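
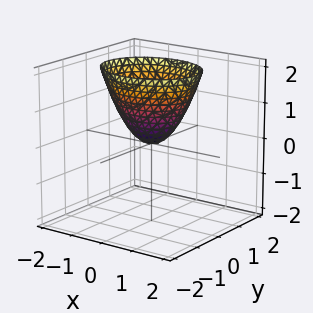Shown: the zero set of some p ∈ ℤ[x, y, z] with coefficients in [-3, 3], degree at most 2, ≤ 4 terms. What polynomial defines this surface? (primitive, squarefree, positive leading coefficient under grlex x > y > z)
1. The degree is 2 — a single bowl opening along one axis; a quadric.
2. Symmetries: mirror symmetry y ↦ −y ⇒ only even powers of y; the x ↦ −x reflection is a symmetry, so x appears only in even powers.
3. From the axis intercepts and sections: it crosses the y-axis at the gridline y = 0; it crosses the z-axis at the gridline z = 0; one x-axis crossing is at x = 0.
4. Fitting integer coefficients to these (and the overall shape) gives p.

2*x^2 + 3*y^2 - 2*z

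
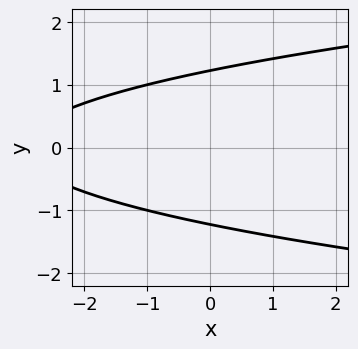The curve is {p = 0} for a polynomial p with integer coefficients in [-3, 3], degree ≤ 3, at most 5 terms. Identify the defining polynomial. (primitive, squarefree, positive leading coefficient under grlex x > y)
First, degree: a generic line meets the curve in up to 2 points, so deg p = 2.
Next, symmetries: the y ↦ −y reflection is a symmetry, so y appears only in even powers.
Next, observable constraints: it misses every integer gridline on the x-axis.
Finally, together with the visible shape, these determine p as stated.

2*y^2 - x - 3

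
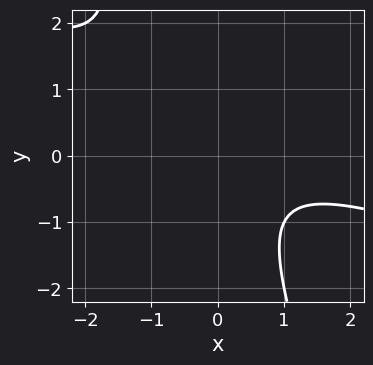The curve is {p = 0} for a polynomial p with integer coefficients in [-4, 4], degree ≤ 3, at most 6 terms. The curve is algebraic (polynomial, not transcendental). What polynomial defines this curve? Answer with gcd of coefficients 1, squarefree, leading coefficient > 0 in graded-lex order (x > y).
x^2 + 3*x*y + y^2 - x + 2

deg p = 2. A generic line meets the curve in up to 2 points.
From the visible intercepts: no y-intercept at any integer in the box; no x-intercept at any integer in the box.
Assembling these constraints gives the stated polynomial.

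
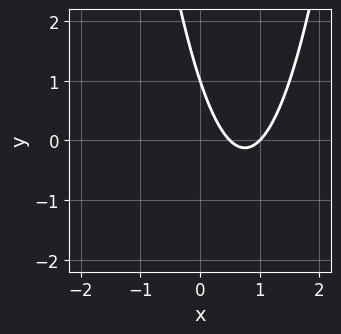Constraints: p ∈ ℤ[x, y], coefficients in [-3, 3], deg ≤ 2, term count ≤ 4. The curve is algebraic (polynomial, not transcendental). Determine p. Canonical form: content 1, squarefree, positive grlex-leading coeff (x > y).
2*x^2 - 3*x - y + 1

First, degree: the shape is more complex than any degree-1 curve, so deg p = 2.
Next, observable constraints: it meets the x-axis at x = 1 (among the integer gridlines); one y-axis crossing is at y = 1.
Finally, these observations pin down the coefficients.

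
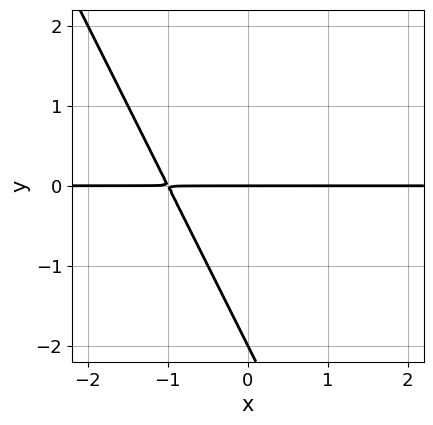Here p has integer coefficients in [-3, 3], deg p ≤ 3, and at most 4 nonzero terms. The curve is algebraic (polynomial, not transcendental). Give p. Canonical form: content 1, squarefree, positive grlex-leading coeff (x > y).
First, the degree is 2 — a generic line meets the curve in up to 2 points.
Next, checking where it meets the axes: every point of the x-axis in the box is on the curve; the y-axis gridline crossings are at y ∈ {-2, 0}.
Finally, together with the visible shape, these determine p as stated.

2*x*y + y^2 + 2*y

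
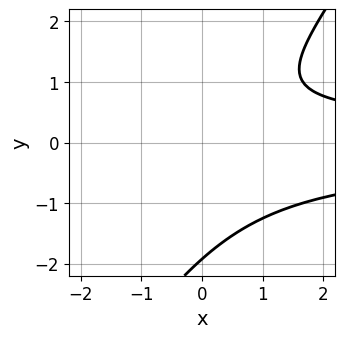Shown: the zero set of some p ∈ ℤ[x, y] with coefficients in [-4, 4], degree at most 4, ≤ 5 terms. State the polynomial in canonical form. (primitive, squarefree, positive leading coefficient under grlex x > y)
3*x*y^2 - 2*y^3 - 2*y^2 + 2*y - 3

First, deg p = 3. The shape is more complex than any degree-2 curve.
Next, from the axis intercepts and sections: it misses every integer gridline on the x-axis.
Finally, fitting integer coefficients to these (and the overall shape) gives p.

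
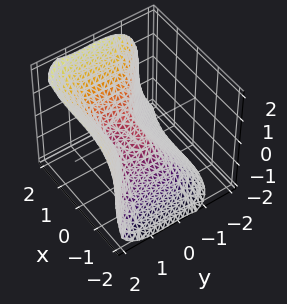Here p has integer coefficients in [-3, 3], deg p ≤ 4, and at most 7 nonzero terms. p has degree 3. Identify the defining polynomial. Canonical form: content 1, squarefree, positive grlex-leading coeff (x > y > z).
2*x^3 + 3*y^3 - 2*z^3 - 3*y^2 - z

(a) deg p = 3. No degree-2 surface has this shape.
(b) Reading off the gridlines: it meets the z-axis at z = 0 (among the integer gridlines); among the integer gridlines, it crosses the y-axis at y ∈ {0, 1}; one x-axis crossing is at x = 0.
(c) These observations pin down the coefficients.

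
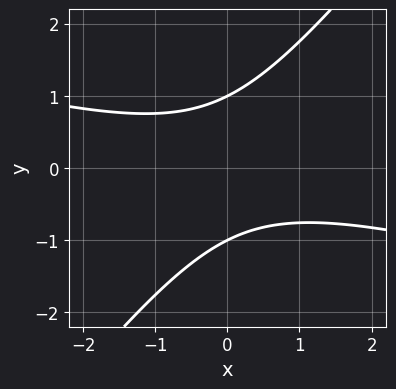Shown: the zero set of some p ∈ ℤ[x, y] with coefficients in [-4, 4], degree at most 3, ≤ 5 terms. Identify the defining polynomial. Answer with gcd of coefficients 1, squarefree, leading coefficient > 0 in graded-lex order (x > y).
The degree is 2 — the shape is more complex than any degree-1 curve.
From the visible intercepts: it misses every integer gridline on the x-axis; the y-axis gridline crossings are at y ∈ {-1, 1}.
Putting this together gives p.

x^2 + 3*x*y - 3*y^2 + 3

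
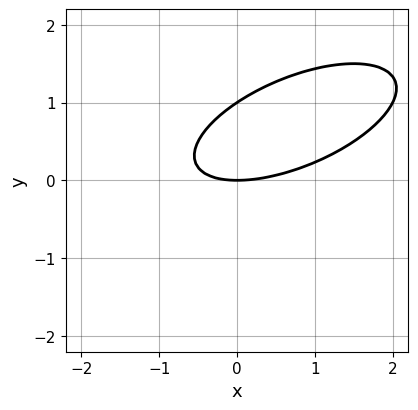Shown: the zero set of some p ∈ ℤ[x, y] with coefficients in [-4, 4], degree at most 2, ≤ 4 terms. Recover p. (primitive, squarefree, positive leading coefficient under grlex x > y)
x^2 - 2*x*y + 3*y^2 - 3*y

First, degree: no degree-1 curve has this shape, so deg p = 2.
Then, observable constraints: it crosses the x-axis at the gridline x = 0; the y-axis gridline crossings are at y ∈ {0, 1}.
Finally, assembling these constraints gives the stated polynomial.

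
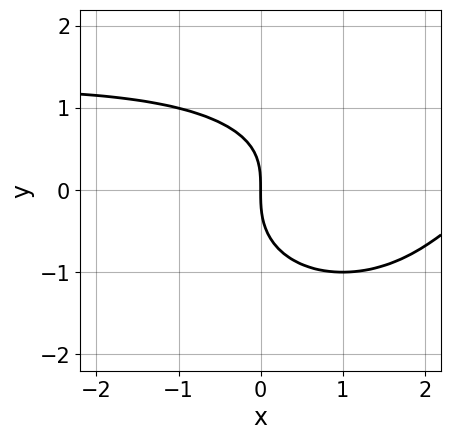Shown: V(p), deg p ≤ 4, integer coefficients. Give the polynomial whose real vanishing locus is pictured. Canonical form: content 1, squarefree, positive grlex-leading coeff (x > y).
1. deg p = 3. The shape is more complex than any degree-2 curve.
2. Checking where it meets the axes: it crosses the x-axis at the gridline x = 0; it crosses the y-axis at the gridline y = 0.
3. Assembling these constraints gives the stated polynomial.

x^2*y + 2*y^3 - x^2 - x*y + 3*x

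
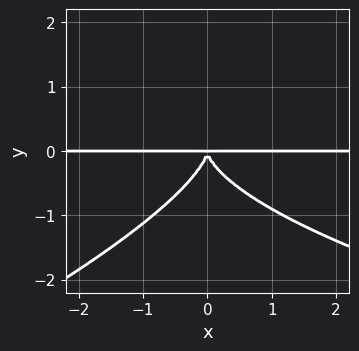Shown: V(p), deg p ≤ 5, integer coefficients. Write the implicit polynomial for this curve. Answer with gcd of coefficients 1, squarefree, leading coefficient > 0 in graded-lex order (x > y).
x*y^3 - 3*y^4 - 3*x^2*y

Degree: a generic line meets the curve in up to 4 points, so deg p = 4.
Against the integer gridlines: every point of the x-axis in the box is on the curve.
Assembling these constraints gives the stated polynomial.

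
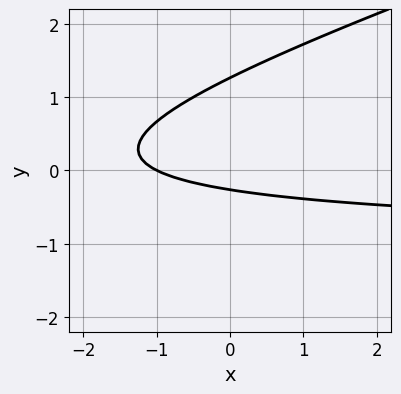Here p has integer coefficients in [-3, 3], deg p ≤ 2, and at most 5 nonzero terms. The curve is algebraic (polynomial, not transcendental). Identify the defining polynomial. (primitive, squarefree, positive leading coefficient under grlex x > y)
(a) Degree: a generic line meets the curve in up to 2 points, so deg p = 2.
(b) Observable constraints: one x-axis crossing is at x = -1.
(c) Assembling these constraints gives the stated polynomial.

x*y - 3*y^2 + x + 3*y + 1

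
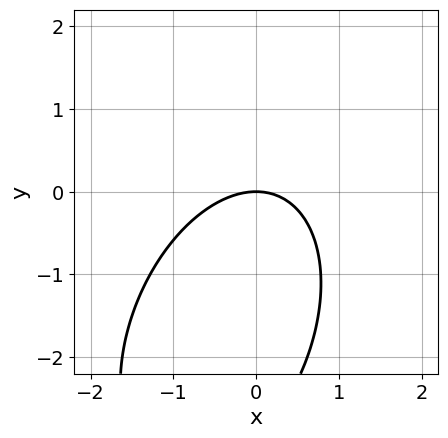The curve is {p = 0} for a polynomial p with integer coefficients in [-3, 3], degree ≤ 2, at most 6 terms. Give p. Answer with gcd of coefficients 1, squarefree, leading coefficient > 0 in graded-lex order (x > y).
2*x^2 - x*y + y^2 + 3*y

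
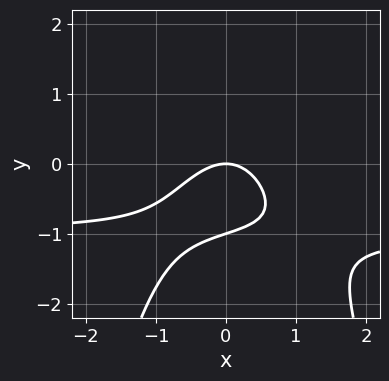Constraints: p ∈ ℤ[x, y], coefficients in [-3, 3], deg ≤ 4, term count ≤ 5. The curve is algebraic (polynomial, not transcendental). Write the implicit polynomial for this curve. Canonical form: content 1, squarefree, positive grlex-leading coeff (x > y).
3*x^2*y + 3*x^2 - x*y + 3*y^2 + 3*y

(a) Degree: no degree-2 curve has this shape, so deg p = 3.
(b) Observable constraints: one x-axis crossing is at x = 0; among the integer gridlines, it crosses the y-axis at y ∈ {-1, 0}.
(c) Together with the visible shape, these determine p as stated.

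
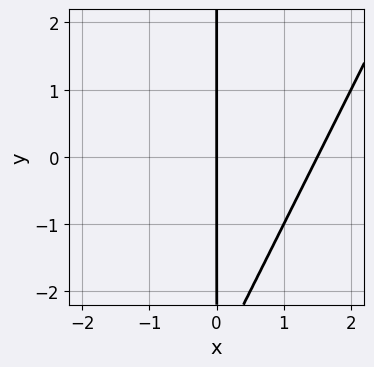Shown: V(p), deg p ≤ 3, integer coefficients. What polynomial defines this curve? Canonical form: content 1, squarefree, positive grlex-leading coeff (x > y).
2*x^2 - x*y - 3*x

1. deg p = 2.
2. Against the integer gridlines: every point of the y-axis in the box is on the curve; it crosses the x-axis at the gridline x = 0.
3. Fitting integer coefficients to these (and the overall shape) gives p.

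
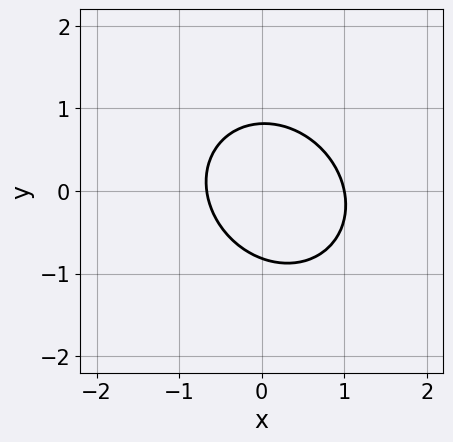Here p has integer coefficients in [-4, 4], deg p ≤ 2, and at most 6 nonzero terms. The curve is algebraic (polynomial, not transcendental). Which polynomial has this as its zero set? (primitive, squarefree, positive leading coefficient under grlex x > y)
deg p = 2.
Reading off the gridlines: it meets the x-axis at x = 1 (among the integer gridlines).
Matching integer coefficients to the picture gives p.

3*x^2 + x*y + 3*y^2 - x - 2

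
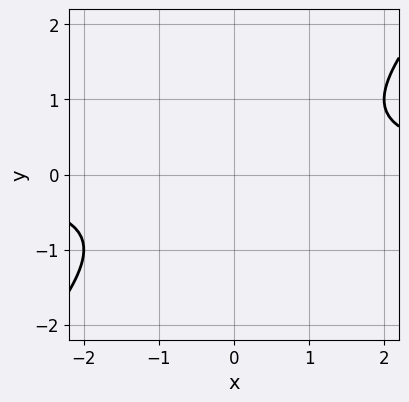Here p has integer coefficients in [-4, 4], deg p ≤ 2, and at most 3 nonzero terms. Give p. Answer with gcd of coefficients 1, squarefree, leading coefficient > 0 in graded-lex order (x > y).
x*y - y^2 - 1

First, degree: a generic line meets the curve in up to 2 points, so deg p = 2.
Next, from the axis intercepts and sections: no x-intercept at any integer in the box; it misses every integer gridline on the y-axis.
Finally, assembling these constraints gives the stated polynomial.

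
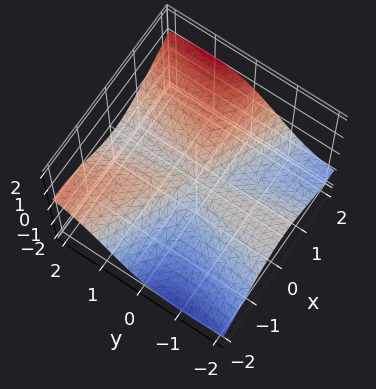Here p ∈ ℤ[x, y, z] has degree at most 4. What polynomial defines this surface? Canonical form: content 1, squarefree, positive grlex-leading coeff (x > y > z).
x^3 + 2*x^2*y - 2*x^2*z - x*y*z - 2*y^2*z

First, degree: no degree-2 surface has this shape, so deg p = 3.
Then, reading off the gridlines: every point of the z-axis in the box is on the surface; the visible y-axis segment lies entirely on the surface.
Finally, these observations pin down the coefficients.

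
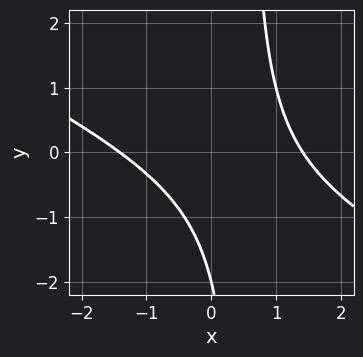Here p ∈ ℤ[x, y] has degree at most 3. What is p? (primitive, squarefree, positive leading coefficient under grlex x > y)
x^2 + 2*x*y - y - 2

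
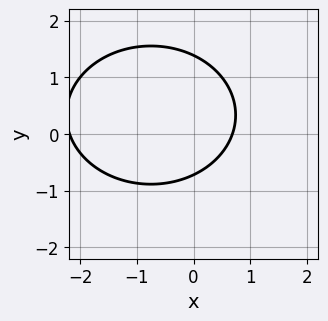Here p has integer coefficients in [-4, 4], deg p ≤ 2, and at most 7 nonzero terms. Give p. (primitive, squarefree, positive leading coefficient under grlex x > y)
First, deg p = 2. The shape is more complex than any degree-1 curve.
Finally, the integer polynomial consistent with all of this is the stated p.

2*x^2 + 3*y^2 + 3*x - 2*y - 3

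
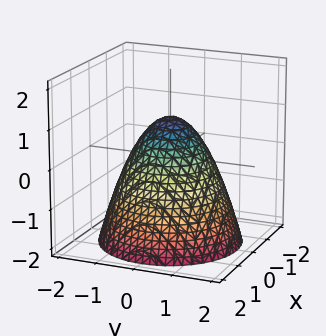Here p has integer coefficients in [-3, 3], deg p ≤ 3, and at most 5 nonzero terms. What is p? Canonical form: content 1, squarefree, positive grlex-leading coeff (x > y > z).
(a) Degree: no degree-1 surface has this shape, so deg p = 2.
(b) Symmetries: rotational symmetry about the z-axis ⇒ p depends on x, y only through x² + y².
(c) From the visible intercepts: the x-axis gridline crossings are at x ∈ {-1, 1}; it crosses the z-axis at the gridline z = 1; a circular section at z = -1 has radius between 1 and 2; among the integer gridlines, it crosses the y-axis at y ∈ {-1, 1}.
(d) Fitting integer coefficients to these (and the overall shape) gives p.

x^2 + y^2 + z - 1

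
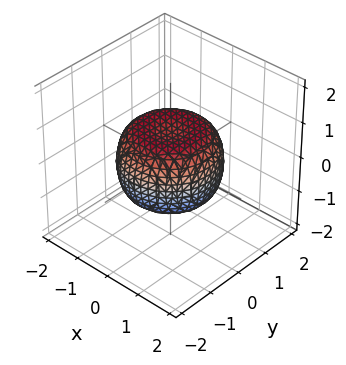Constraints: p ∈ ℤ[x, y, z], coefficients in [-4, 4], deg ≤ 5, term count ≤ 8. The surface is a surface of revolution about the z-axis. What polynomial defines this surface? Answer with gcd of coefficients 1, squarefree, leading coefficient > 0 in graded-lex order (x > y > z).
Degree: the shape is more complex than any degree-3 surface, so deg p = 4.
Symmetry: the z-axis is an axis of rotation, so x and y enter only as x² + y².
From the axis intercepts and sections: a circular section at z = 0 has radius between 1 and 2.
Together with the visible shape, these determine p as stated.

2*x^4 + 4*x^2*y^2 + 2*y^4 - 2*x^2 - 2*y^2 + 3*z^2 - 2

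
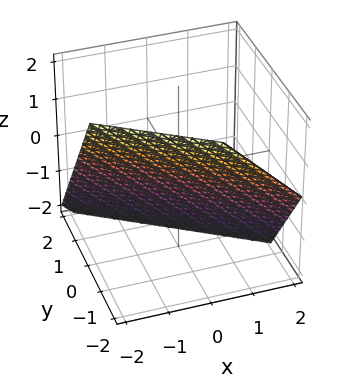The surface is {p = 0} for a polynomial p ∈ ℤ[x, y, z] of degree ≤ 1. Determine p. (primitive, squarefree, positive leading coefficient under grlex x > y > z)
The degree is 1 — every cross-section is a straight line — this is a plane.
Reading off the gridlines: it meets the z-axis at z = -1 (among the integer gridlines); one x-axis crossing is at x = -1.
Fitting integer coefficients to these (and the overall shape) gives p.

2*x + 3*y + 2*z + 2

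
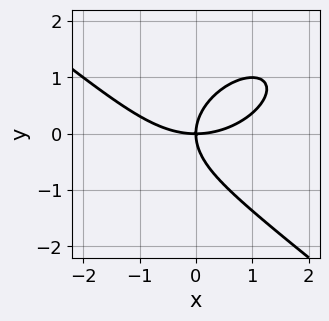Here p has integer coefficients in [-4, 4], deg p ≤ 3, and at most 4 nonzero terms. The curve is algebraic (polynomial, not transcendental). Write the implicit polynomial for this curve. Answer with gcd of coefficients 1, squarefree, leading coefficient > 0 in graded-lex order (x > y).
x^3 + 2*y^3 - 3*x*y

First, the degree is 3 — a generic line meets the curve in up to 3 points.
Then, against the integer gridlines: it meets the x-axis at x = 0 (among the integer gridlines); one y-axis crossing is at y = 0.
Finally, fitting integer coefficients to these (and the overall shape) gives p.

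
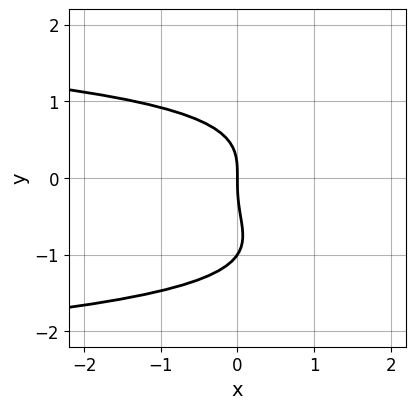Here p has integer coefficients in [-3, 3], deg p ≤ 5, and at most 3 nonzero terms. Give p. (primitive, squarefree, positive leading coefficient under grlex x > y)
deg p = 4. The shape is more complex than any degree-3 curve.
Reading off the gridlines: it crosses the x-axis at the gridline x = 0; the y-axis gridline crossings are at y ∈ {-1, 0}.
Solving for integer coefficients yields p as stated.

2*y^4 + 2*y^3 + 3*x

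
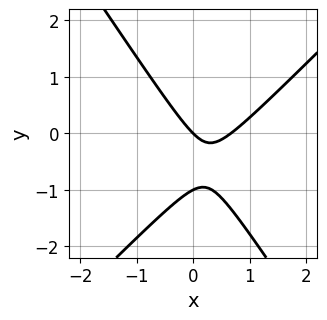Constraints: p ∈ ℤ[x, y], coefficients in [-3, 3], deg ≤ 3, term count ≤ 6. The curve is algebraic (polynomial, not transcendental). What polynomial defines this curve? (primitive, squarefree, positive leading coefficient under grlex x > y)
deg p = 2. A generic line meets the curve in up to 2 points.
From the axis intercepts and sections: among the integer gridlines, it crosses the y-axis at y ∈ {-1, 0}; one x-axis crossing is at x = 0.
The integer polynomial consistent with all of this is the stated p.

3*x^2 - x*y - 2*y^2 - 2*x - 2*y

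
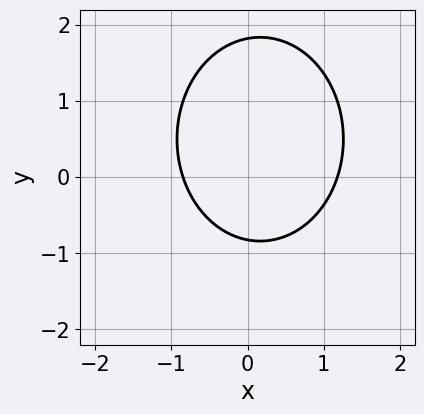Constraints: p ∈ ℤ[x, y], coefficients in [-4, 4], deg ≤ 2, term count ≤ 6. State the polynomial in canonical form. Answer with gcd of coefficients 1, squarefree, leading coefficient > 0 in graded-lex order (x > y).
3*x^2 + 2*y^2 - x - 2*y - 3

First, the degree is 2 — no degree-1 curve has this shape.
Finally, putting this together gives p.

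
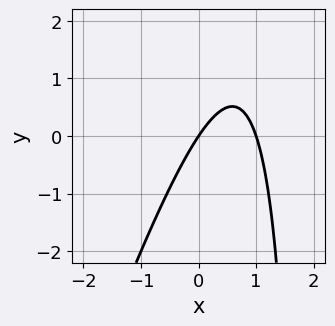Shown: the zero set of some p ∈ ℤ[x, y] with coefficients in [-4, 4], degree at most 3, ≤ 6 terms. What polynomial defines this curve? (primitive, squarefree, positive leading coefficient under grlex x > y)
3*x^2 - x*y - 3*x + 2*y

(a) deg p = 2. A generic line meets the curve in up to 2 points.
(b) Against the integer gridlines: it meets the y-axis at y = 0 (among the integer gridlines); the x-axis gridline crossings are at x ∈ {0, 1}.
(c) Assembling these constraints gives the stated polynomial.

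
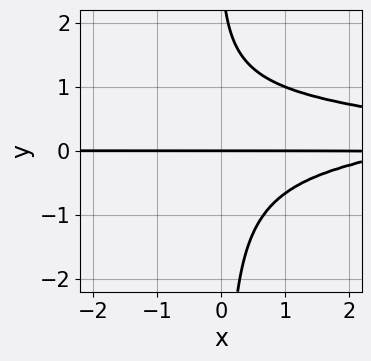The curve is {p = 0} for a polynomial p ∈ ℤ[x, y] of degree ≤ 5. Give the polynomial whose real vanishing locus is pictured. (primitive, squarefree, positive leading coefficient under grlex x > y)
3*x*y^3 - 2*x*y^2 + x*y + y^2 - 3*y

deg p = 4. A generic line meets the curve in up to 4 points.
Reading off the gridlines: every point of the x-axis in the box is on the curve; one y-axis crossing is at y = 0.
The integer polynomial consistent with all of this is the stated p.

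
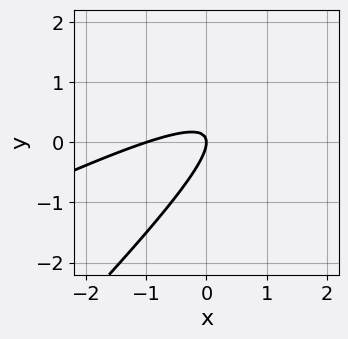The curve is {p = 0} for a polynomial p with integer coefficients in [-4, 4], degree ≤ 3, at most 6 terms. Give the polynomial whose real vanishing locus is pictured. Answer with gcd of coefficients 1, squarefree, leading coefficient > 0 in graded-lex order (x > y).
x^2 - 3*x*y + 2*y^2 + x

1. Degree: the shape is more complex than any degree-1 curve, so deg p = 2.
2. From the axis intercepts and sections: one y-axis crossing is at y = 0; the x-axis gridline crossings are at x ∈ {-1, 0}.
3. Together with the visible shape, these determine p as stated.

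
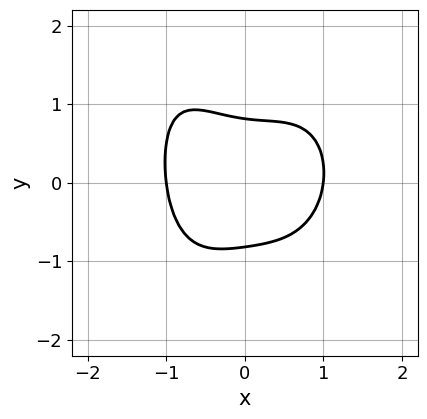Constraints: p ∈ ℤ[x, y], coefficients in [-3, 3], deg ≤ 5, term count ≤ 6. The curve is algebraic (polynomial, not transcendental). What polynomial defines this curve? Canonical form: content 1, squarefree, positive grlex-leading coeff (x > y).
2*x^4 - x^2*y + x*y^2 + 3*y^2 - 2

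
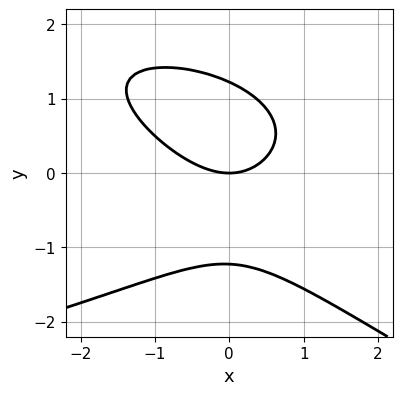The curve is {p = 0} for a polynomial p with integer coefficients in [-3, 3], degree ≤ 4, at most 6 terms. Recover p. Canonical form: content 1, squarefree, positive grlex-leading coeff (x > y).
x*y^2 + 2*y^3 + 2*x^2 + x*y - 3*y

(a) The degree is 3 — the shape is more complex than any degree-2 curve.
(b) From the axis intercepts and sections: it meets the y-axis at y = 0 (among the integer gridlines); it meets the x-axis at x = 0 (among the integer gridlines).
(c) The integer polynomial consistent with all of this is the stated p.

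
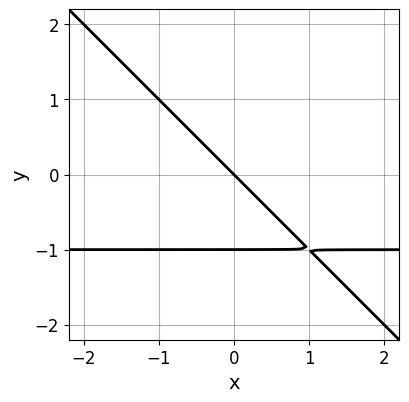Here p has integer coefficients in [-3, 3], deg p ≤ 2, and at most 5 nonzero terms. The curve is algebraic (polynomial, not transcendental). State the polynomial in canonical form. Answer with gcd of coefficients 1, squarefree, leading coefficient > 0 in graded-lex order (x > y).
x*y + y^2 + x + y

Degree: no degree-1 curve has this shape, so deg p = 2.
From the visible intercepts: among the integer gridlines, it crosses the y-axis at y ∈ {-1, 0}; it meets the x-axis at x = 0 (among the integer gridlines).
Assembling these constraints gives the stated polynomial.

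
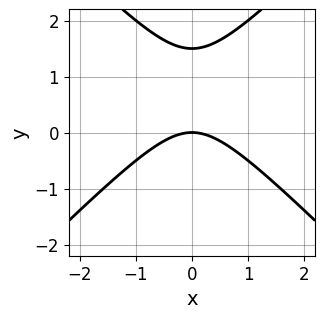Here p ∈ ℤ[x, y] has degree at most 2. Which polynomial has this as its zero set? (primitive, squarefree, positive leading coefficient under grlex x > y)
2*x^2 - 2*y^2 + 3*y

(a) deg p = 2. A generic line meets the curve in up to 2 points.
(b) Symmetries: the x ↦ −x reflection is a symmetry, so x appears only in even powers.
(c) Against the integer gridlines: it meets the x-axis at x = 0 (among the integer gridlines); one y-axis crossing is at y = 0.
(d) Together with the visible shape, these determine p as stated.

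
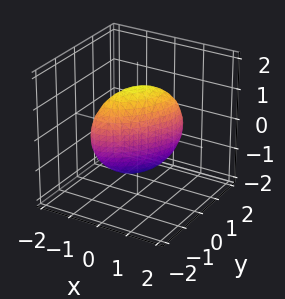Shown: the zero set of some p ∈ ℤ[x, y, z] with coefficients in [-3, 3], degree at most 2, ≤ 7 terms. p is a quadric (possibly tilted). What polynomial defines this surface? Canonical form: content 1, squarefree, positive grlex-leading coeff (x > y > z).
The degree is 2 — the shape is more complex than any degree-1 surface.
Checking where it meets the axes: among the integer gridlines, it crosses the y-axis at y ∈ {-1, 1}.
Solving for integer coefficients yields p as stated.

3*x^2 - 3*x*y + 2*y^2 + z^2 - 2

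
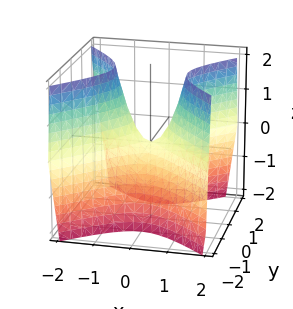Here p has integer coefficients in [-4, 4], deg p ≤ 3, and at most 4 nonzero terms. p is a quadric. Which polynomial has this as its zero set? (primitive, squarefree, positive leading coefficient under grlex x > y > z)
2*x^2 - 2*y^2 - z

(a) Degree: a saddle surface; a quadric, so deg p = 2.
(b) Symmetries: it's symmetric under x → −x, forcing even powers of x; mirror symmetry y ↦ −y ⇒ only even powers of y.
(c) Checking where it meets the axes: it crosses the y-axis at the gridline y = 0; it crosses the x-axis at the gridline x = 0; one z-axis crossing is at z = 0.
(d) Fitting integer coefficients to these (and the overall shape) gives p.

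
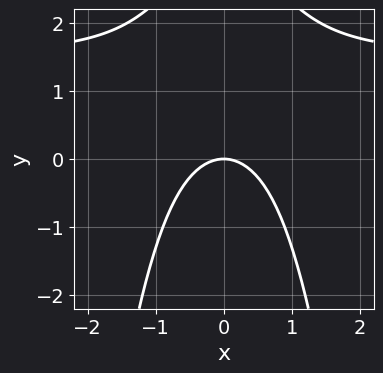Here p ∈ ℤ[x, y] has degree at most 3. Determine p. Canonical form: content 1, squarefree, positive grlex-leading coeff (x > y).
1. Degree: the shape is more complex than any degree-2 curve, so deg p = 3.
2. Symmetries: it's symmetric under x → −x, forcing even powers of x.
3. Reading off the gridlines: it crosses the y-axis at the gridline y = 0; it crosses the x-axis at the gridline x = 0.
4. Matching integer coefficients to the picture gives p.

2*x^2*y - 3*x^2 + y^2 - 3*y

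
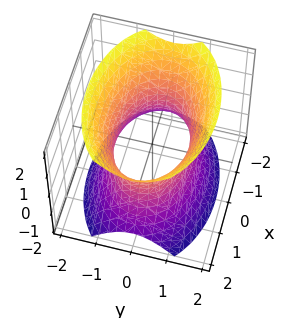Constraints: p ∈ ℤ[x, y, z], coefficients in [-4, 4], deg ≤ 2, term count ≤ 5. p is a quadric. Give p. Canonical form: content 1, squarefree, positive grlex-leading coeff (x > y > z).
1. The degree is 2 — an hourglass — one-sheet hyperboloid; a quadric.
2. Symmetries: the y ↦ −y reflection is a symmetry, so y appears only in even powers; mirror symmetry x ↦ −x ⇒ only even powers of x; it's symmetric under z → −z, forcing even powers of z.
3. Against the integer gridlines: no z-intercept at any integer in the box; among the integer gridlines, it crosses the y-axis at y ∈ {-1, 1}.
4. Solving for integer coefficients yields p as stated.

x^2 + 2*y^2 - z^2 - 2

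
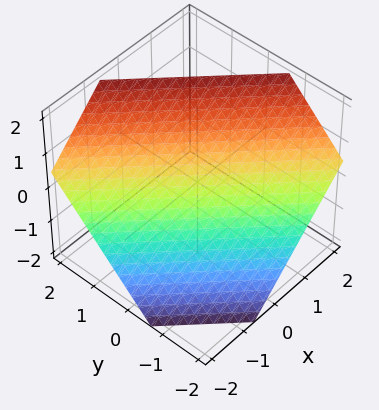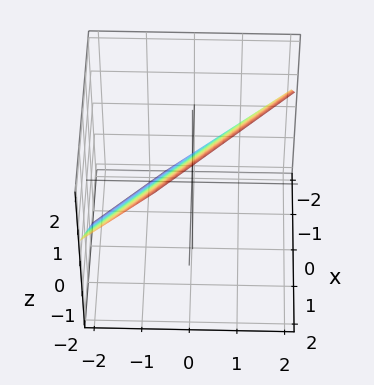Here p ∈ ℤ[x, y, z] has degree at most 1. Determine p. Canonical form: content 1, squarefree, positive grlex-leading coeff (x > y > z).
3*x + 3*y - 3*z + 2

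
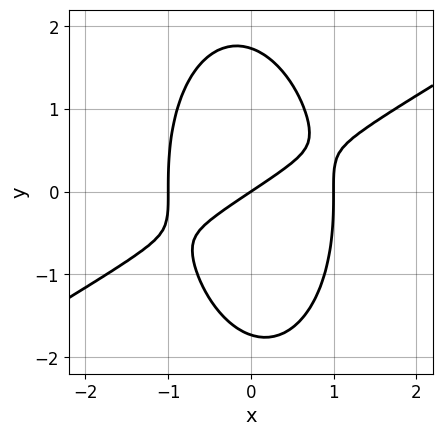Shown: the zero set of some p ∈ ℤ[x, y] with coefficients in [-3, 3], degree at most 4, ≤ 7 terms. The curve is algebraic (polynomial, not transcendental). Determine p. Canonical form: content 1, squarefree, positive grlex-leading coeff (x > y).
2*x^3 - 3*x^2*y - y^3 - 2*x + 3*y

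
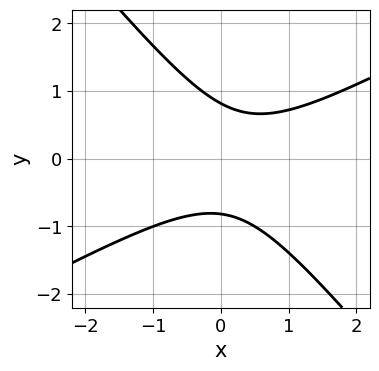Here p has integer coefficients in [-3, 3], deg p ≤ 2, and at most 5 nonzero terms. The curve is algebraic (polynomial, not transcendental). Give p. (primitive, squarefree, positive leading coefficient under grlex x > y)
First, the degree is 2 — no degree-1 curve has this shape.
Next, against the integer gridlines: the curve avoids every integer x-axis point in the box.
Finally, solving for integer coefficients yields p as stated.

2*x^2 - 2*x*y - 3*y^2 - x + 2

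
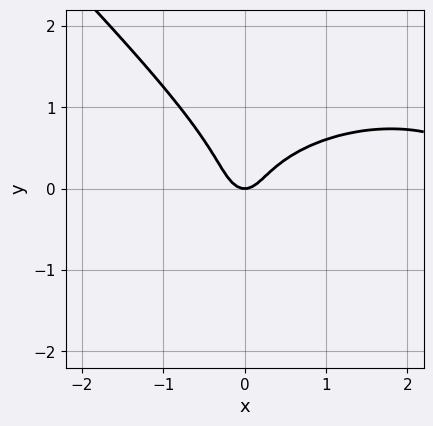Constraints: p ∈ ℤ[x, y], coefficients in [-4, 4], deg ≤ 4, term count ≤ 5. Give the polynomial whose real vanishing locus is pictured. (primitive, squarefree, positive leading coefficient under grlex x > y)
1. deg p = 3.
2. From the visible intercepts: it meets the y-axis at y = 0 (among the integer gridlines); it meets the x-axis at x = 0 (among the integer gridlines).
3. Assembling these constraints gives the stated polynomial.

x^3 + 2*x*y^2 + 3*y^3 - 3*x^2 + y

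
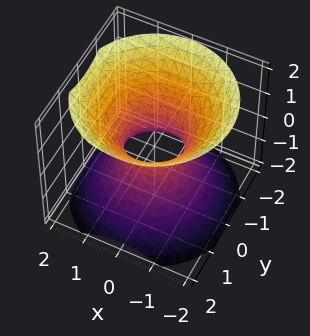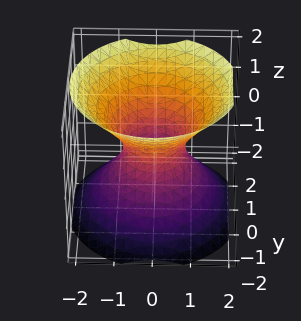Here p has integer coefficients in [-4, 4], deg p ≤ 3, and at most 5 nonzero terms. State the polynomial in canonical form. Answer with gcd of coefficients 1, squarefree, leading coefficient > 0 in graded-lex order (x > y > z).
1. The degree is 2 — an hourglass — one-sheet hyperboloid; a quadric.
2. Symmetries: mirror symmetry z ↦ −z ⇒ only even powers of z; the surface is invariant under rotation about z: p = q(x² + y², z).
3. Against the integer gridlines: a circular section at z = -1 has radius between 1 and 2; no z-intercept at any integer in the box.
4. Fitting integer coefficients to these (and the overall shape) gives p.

3*x^2 + 3*y^2 - 3*z^2 - 2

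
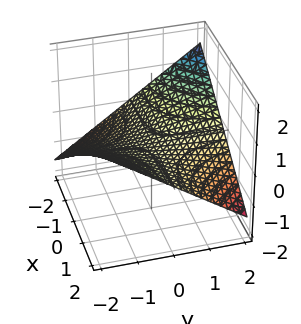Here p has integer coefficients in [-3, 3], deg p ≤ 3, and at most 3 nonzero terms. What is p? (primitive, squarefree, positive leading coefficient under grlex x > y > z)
x*y + 3*z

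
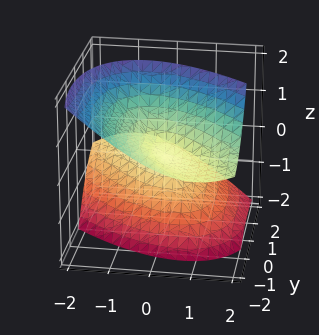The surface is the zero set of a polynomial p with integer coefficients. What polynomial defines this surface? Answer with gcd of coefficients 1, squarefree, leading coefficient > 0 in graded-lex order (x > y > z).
First, I count 2 distinct pieces.
Next, degree: a generic line meets the surface in up to 2 points, so deg p = 2.
Next, reading off the gridlines: one z-axis crossing is at z = 0; it crosses the y-axis at the gridline y = 0; one x-axis crossing is at x = 0.
Finally, fitting integer coefficients to these (and the overall shape) gives p.

2*x^2 + 2*x*y + y^2 + 3*y*z - 2*z^2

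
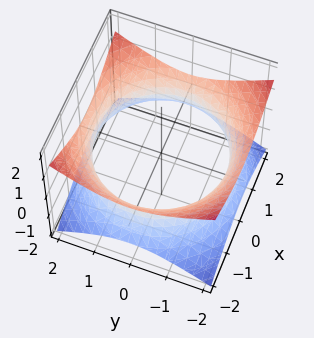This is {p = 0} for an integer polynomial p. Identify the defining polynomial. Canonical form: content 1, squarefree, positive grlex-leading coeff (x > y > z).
(a) Degree: one connected sheet with a waist; a quadric, so deg p = 2.
(b) Symmetries: the z ↦ −z reflection is a symmetry, so z appears only in even powers; rotational symmetry about the z-axis ⇒ p depends on x, y only through x² + y².
(c) Reading off the gridlines: a circular section at z = 0 has radius between 1 and 2; no z-intercept at any integer in the box.
(d) Fitting integer coefficients to these (and the overall shape) gives p.

x^2 + y^2 - 2*z^2 - 3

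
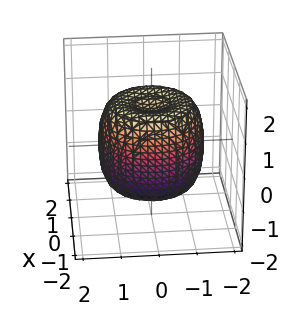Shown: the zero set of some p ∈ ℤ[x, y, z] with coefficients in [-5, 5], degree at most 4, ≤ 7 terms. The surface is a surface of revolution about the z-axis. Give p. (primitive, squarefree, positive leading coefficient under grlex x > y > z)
2*x^4 + 4*x^2*y^2 + 2*y^4 - 3*x^2 - 3*y^2 + 2*z^2 - 2

(a) The degree is 4 — the shape is more complex than any degree-3 surface.
(b) Symmetry: the z-axis is an axis of rotation, so x and y enter only as x² + y².
(c) From the axis intercepts and sections: among the integer gridlines, it crosses the z-axis at z ∈ {-1, 1}; a circular section at z = 1 has radius between 1 and 2.
(d) Matching integer coefficients to the picture gives p.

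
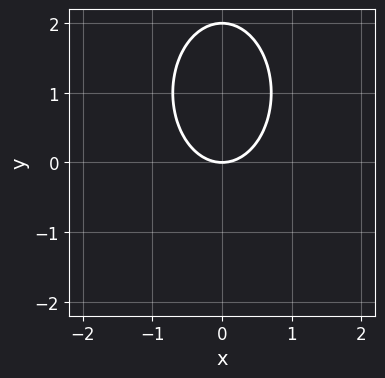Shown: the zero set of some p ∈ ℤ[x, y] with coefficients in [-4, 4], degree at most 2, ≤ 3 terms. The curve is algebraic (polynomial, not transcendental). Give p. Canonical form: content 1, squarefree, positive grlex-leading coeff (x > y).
2*x^2 + y^2 - 2*y

First, deg p = 2.
Next, symmetries: mirror symmetry x ↦ −x ⇒ only even powers of x.
Then, from the visible intercepts: it crosses the x-axis at the gridline x = 0; among the integer gridlines, it crosses the y-axis at y ∈ {0, 2}.
Finally, assembling these constraints gives the stated polynomial.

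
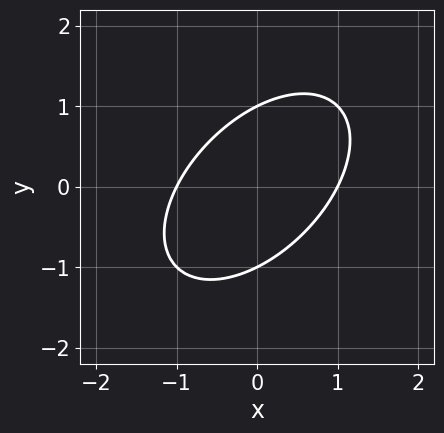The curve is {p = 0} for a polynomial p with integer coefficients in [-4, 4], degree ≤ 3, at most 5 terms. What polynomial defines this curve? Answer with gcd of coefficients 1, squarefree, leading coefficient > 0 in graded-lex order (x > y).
x^2 - x*y + y^2 - 1

First, deg p = 2. The shape is more complex than any degree-1 curve.
Then, from the visible intercepts: among the integer gridlines, it crosses the y-axis at y ∈ {-1, 1}; among the integer gridlines, it crosses the x-axis at x ∈ {-1, 1}.
Finally, putting this together gives p.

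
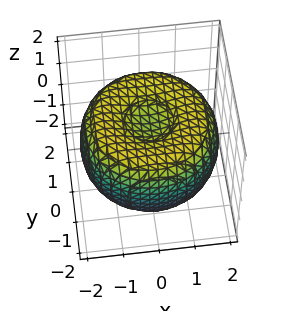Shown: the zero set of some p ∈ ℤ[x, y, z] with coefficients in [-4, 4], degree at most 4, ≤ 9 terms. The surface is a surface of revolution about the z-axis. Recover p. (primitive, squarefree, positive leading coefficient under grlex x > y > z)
deg p = 4. A generic line meets the surface in up to 4 points.
Symmetry: the z-axis is an axis of rotation, so x and y enter only as x² + y².
From the axis intercepts and sections: a circular section at z = 0 has radius between 1 and 2.
Assembling these constraints gives the stated polynomial.

x^4 + 2*x^2*y^2 + y^4 - 3*x^2 - 3*y^2 + 3*z^2 - 2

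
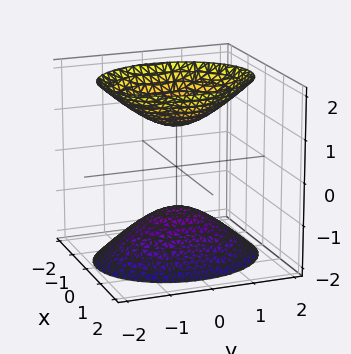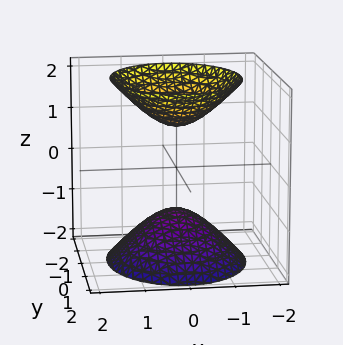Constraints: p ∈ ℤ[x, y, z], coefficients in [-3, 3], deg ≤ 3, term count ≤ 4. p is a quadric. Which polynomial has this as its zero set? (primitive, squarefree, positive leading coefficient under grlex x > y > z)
3*x^2 + 2*y^2 - 2*z^2 + 2

(a) I count 2 distinct pieces. Treating them together as one polynomial.
(b) The degree is 2 — two separate bowl-shaped sheets opening away from each other; a quadric.
(c) Symmetries: mirror symmetry x ↦ −x ⇒ only even powers of x; it's symmetric under y → −y, forcing even powers of y; it's symmetric under z → −z, forcing even powers of z.
(d) From the axis intercepts and sections: it misses every integer gridline on the x-axis; among the integer gridlines, it crosses the z-axis at z ∈ {-1, 1}.
(e) Assembling these constraints gives the stated polynomial.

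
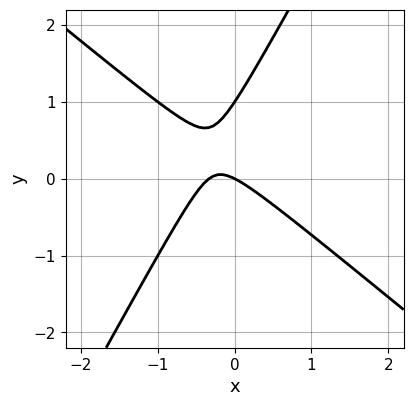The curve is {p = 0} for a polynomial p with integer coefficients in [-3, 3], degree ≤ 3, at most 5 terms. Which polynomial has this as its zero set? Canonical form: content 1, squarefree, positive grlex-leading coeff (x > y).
First, deg p = 2. No degree-1 curve has this shape.
Next, against the integer gridlines: one x-axis crossing is at x = 0; among the integer gridlines, it crosses the y-axis at y ∈ {0, 1}.
Finally, these observations pin down the coefficients.

3*x^2 + 2*x*y - 2*y^2 + x + 2*y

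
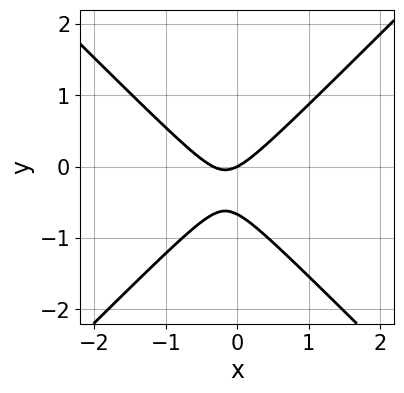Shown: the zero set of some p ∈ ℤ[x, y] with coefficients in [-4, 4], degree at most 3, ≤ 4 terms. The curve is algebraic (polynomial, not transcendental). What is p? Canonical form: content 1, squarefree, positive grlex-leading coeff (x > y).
3*x^2 - 3*y^2 + x - 2*y

1. deg p = 2. A generic line meets the curve in up to 2 points.
2. Against the integer gridlines: one x-axis crossing is at x = 0; one y-axis crossing is at y = 0.
3. Assembling these constraints gives the stated polynomial.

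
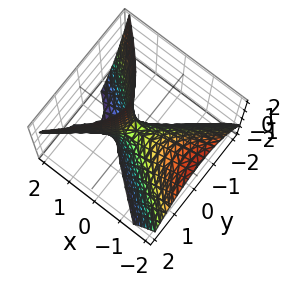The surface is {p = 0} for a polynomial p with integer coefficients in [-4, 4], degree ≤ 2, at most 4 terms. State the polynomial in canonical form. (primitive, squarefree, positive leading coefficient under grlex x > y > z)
First, deg p = 2. A generic line meets the surface in up to 2 points.
Then, from the axis intercepts and sections: it crosses the y-axis at the gridline y = 0; it crosses the z-axis at the gridline z = 0.
Finally, the integer polynomial consistent with all of this is the stated p.

2*x^2 + 2*x*z - 3*y^2 - z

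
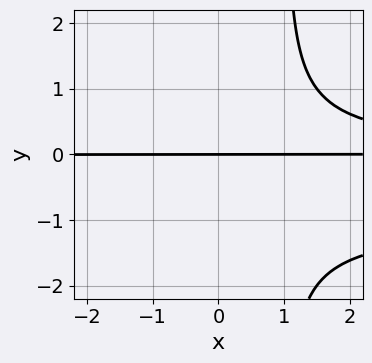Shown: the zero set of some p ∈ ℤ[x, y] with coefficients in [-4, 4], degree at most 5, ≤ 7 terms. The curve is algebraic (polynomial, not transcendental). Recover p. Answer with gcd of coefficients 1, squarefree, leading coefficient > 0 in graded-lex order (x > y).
x*y^3 + x*y^2 - y^3 - y^2 - y

1. Degree: the shape is more complex than any degree-3 curve, so deg p = 4.
2. From the axis intercepts and sections: one y-axis crossing is at y = 0; the visible x-axis segment lies entirely on the curve.
3. Putting this together gives p.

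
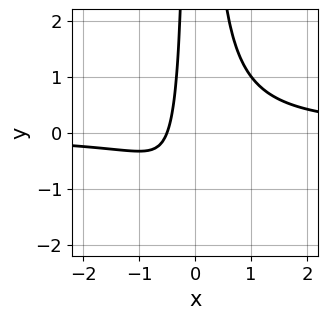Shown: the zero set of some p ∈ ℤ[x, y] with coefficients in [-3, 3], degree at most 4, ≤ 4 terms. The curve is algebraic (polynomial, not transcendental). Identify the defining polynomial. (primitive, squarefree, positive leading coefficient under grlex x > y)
3*x^2*y - 2*x - 1

1. Degree: a generic line meets the curve in up to 3 points, so deg p = 3.
2. Against the integer gridlines: no y-intercept at any integer in the box.
3. Putting this together gives p.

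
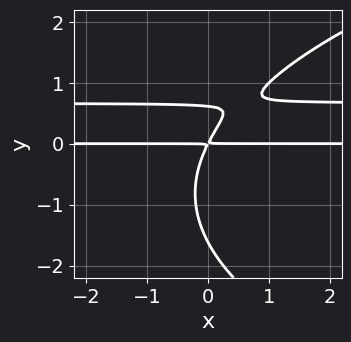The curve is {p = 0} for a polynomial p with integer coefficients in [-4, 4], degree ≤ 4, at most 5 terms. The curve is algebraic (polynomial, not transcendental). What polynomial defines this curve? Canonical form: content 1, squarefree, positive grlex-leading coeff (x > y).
(a) Degree: a generic line meets the curve in up to 4 points, so deg p = 4.
(b) From the visible intercepts: the visible x-axis segment lies entirely on the curve.
(c) Putting this together gives p.

y^4 - 3*x*y^2 + y^3 + 2*x*y - y^2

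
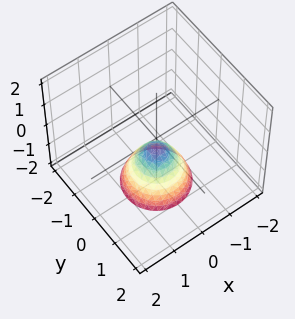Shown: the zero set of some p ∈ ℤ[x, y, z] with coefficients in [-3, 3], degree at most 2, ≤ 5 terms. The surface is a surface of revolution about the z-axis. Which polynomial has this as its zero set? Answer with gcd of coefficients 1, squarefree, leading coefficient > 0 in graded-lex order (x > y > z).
First, degree: the shape is more complex than any degree-1 surface, so deg p = 2.
Then, by symmetry, the z-axis is an axis of rotation, so x and y enter only as x² + y².
Next, reading off the gridlines: the surface avoids every integer y-axis point in the box; a circular section at z = -2 has radius exactly 1.
Finally, together with the visible shape, these determine p as stated.

3*x^2 + 3*y^2 + 2*z + 1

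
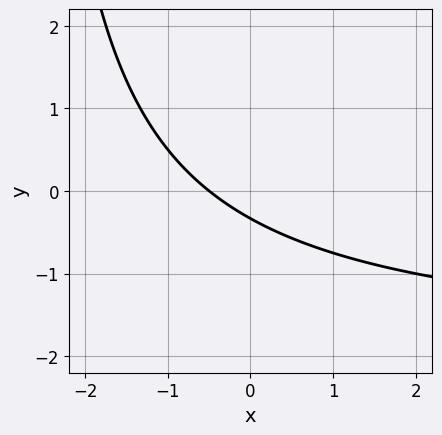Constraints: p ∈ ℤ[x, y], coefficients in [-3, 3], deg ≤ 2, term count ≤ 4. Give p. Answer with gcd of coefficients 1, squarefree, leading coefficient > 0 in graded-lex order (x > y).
First, deg p = 2. A generic line meets the curve in up to 2 points.
Finally, solving for integer coefficients yields p as stated.

x*y + 2*x + 3*y + 1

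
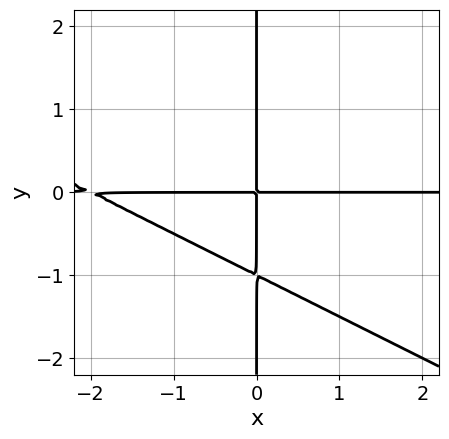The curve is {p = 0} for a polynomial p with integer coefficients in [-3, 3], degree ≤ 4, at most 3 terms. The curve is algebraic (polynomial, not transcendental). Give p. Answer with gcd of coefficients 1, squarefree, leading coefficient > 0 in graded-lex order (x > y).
x^2*y + 2*x*y^2 + 2*x*y

1. deg p = 3. A generic line meets the curve in up to 3 points.
2. Observable constraints: the visible y-axis segment lies entirely on the curve; the visible x-axis segment lies entirely on the curve.
3. Putting this together gives p.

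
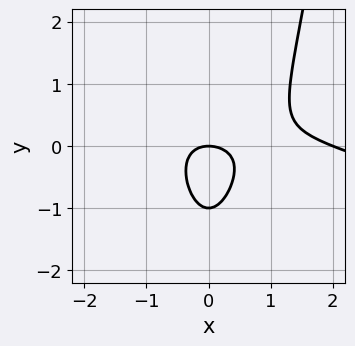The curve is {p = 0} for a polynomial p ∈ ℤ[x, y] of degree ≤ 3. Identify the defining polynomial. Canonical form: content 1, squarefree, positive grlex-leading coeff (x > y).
x^3 + 3*x^2*y - 2*x^2 - 2*y^2 - 2*y

The degree is 3 — a generic line meets the curve in up to 3 points.
Reading off the gridlines: the x-axis gridline crossings are at x ∈ {0, 2}; among the integer gridlines, it crosses the y-axis at y ∈ {-1, 0}.
These observations pin down the coefficients.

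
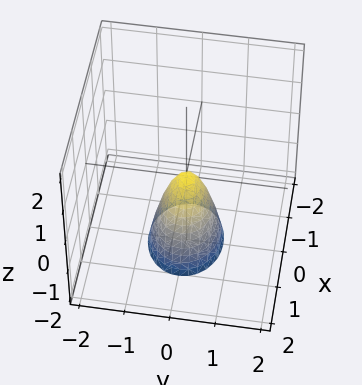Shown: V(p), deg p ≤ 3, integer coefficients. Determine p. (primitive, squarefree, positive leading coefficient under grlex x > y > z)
(a) deg p = 2. A single bowl opening along one axis; a quadric.
(b) Symmetries: mirror symmetry x ↦ −x ⇒ only even powers of x; the y ↦ −y reflection is a symmetry, so y appears only in even powers.
(c) Against the integer gridlines: one z-axis crossing is at z = 0; one x-axis crossing is at x = 0.
(d) Fitting integer coefficients to these (and the overall shape) gives p.

2*x^2 + 3*y^2 + z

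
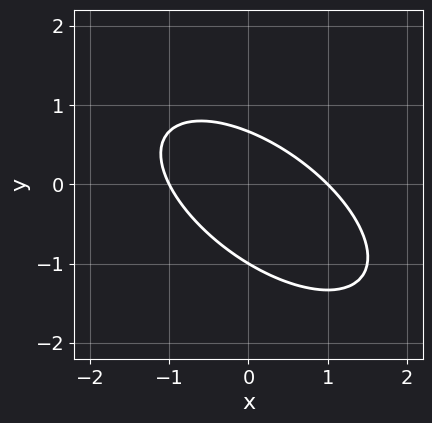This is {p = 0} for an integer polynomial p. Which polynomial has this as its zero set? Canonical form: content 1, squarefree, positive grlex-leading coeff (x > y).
2*x^2 + 3*x*y + 3*y^2 + y - 2

(a) Degree: a generic line meets the curve in up to 2 points, so deg p = 2.
(b) Reading off the gridlines: the x-axis gridline crossings are at x ∈ {-1, 1}; it crosses the y-axis at the gridline y = -1.
(c) Fitting integer coefficients to these (and the overall shape) gives p.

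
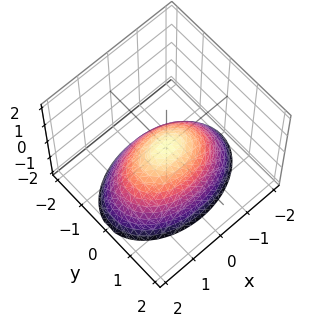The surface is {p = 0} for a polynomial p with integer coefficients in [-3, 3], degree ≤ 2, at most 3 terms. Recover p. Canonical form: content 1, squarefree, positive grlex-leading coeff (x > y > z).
x^2 + 2*y^2 + 2*z

Degree: a paraboloid; a quadric, so deg p = 2.
Symmetries: it's symmetric under x → −x, forcing even powers of x; the y ↦ −y reflection is a symmetry, so y appears only in even powers.
Reading off the gridlines: one x-axis crossing is at x = 0; one z-axis crossing is at z = 0; it meets the y-axis at y = 0 (among the integer gridlines).
Assembling these constraints gives the stated polynomial.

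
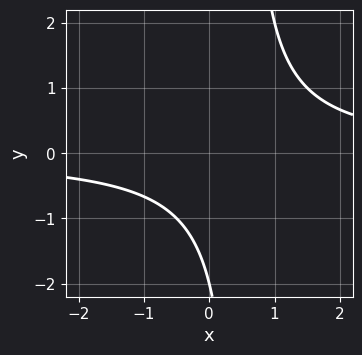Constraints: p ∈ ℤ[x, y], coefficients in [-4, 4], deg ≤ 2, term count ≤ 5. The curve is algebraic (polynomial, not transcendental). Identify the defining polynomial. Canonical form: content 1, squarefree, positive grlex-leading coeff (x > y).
2*x*y - y - 2

(a) The degree is 2 — no degree-1 curve has this shape.
(b) Against the integer gridlines: it crosses the y-axis at the gridline y = -2; it misses every integer gridline on the x-axis.
(c) Together with the visible shape, these determine p as stated.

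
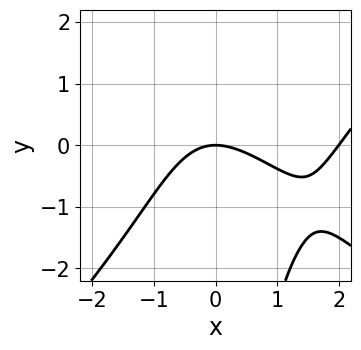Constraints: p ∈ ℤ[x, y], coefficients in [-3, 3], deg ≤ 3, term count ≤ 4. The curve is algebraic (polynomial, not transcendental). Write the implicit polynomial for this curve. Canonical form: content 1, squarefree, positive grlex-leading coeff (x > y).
x^3 - x*y^2 - 2*x^2 - 3*y

(a) deg p = 3.
(b) Against the integer gridlines: the x-axis gridline crossings are at x ∈ {0, 2}; it crosses the y-axis at the gridline y = 0.
(c) The integer polynomial consistent with all of this is the stated p.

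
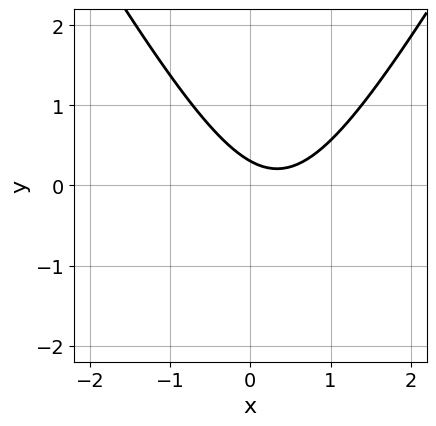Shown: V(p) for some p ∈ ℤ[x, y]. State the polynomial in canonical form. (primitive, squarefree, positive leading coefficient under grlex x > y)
3*x^2 - y^2 - 2*x - 3*y + 1

1. The degree is 2 — no degree-1 curve has this shape.
2. Reading off the gridlines: no x-intercept at any integer in the box.
3. The integer polynomial consistent with all of this is the stated p.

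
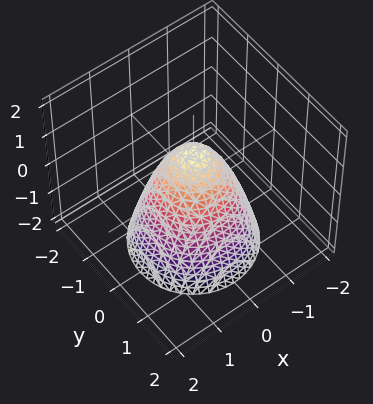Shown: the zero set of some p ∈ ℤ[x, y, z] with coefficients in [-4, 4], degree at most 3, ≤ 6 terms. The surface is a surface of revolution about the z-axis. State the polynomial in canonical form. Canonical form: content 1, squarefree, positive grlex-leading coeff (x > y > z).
1. deg p = 2. A generic line meets the surface in up to 2 points.
2. Symmetry: the z-axis is an axis of rotation, so x and y enter only as x² + y².
3. Observable constraints: one z-axis crossing is at z = 1; a circular section at z = -2 has radius between 1 and 2.
4. These observations pin down the coefficients.

3*x^2 + 3*y^2 + 2*z - 2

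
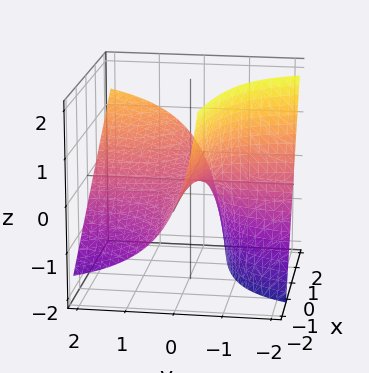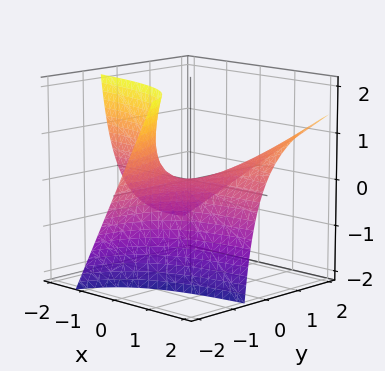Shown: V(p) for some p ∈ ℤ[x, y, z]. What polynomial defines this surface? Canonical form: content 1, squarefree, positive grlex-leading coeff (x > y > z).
x*y - y*z - z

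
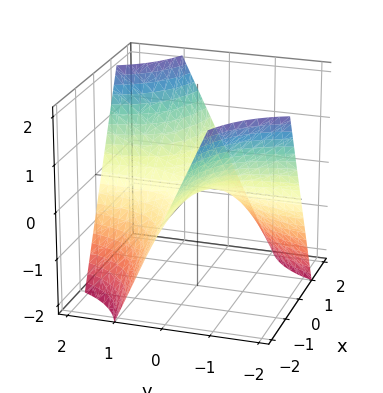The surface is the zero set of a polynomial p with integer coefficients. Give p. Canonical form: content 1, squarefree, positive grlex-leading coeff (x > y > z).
(a) The degree is 2 — a saddle surface; a quadric.
(b) Checking where it meets the axes: every point of the y-axis in the box is on the surface; the visible x-axis segment lies entirely on the surface.
(c) The integer polynomial consistent with all of this is the stated p.

x*y - z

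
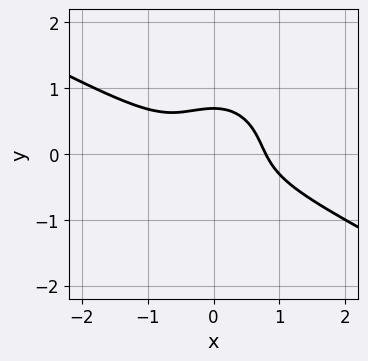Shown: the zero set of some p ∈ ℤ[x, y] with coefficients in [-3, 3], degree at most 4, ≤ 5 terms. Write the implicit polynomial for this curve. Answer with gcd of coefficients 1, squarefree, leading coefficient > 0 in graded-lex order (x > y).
2*x^3 + 3*x^2*y + 3*y^3 - 1

1. The degree is 3 — the shape is more complex than any degree-2 curve.
2. Solving for integer coefficients yields p as stated.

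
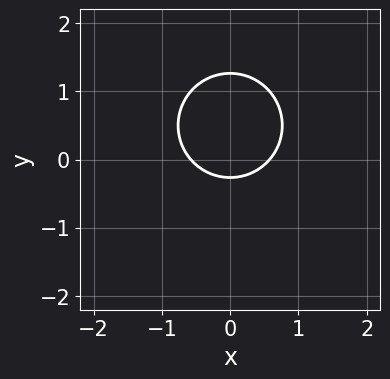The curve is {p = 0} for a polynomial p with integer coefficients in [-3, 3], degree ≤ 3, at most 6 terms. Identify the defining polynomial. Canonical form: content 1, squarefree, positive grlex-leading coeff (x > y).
Degree: the shape is more complex than any degree-1 curve, so deg p = 2.
Symmetries: it's symmetric under x → −x, forcing even powers of x.
The integer polynomial consistent with all of this is the stated p.

3*x^2 + 3*y^2 - 3*y - 1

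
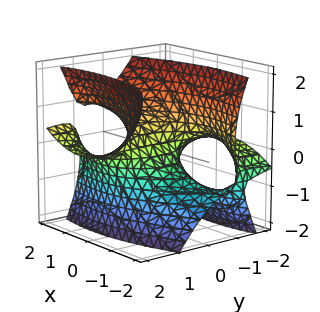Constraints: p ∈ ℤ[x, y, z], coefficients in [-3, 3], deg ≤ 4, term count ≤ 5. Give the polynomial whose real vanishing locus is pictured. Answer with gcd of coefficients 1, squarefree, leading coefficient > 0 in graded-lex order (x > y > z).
First, deg p = 3. No degree-2 surface has this shape.
Then, checking where it meets the axes: it meets the x-axis at x = 0 (among the integer gridlines); the visible y-axis segment lies entirely on the surface; one z-axis crossing is at z = 0.
Finally, fitting integer coefficients to these (and the overall shape) gives p.

x^2*y - 3*y^2*z + z^3 - 2*x + 2*z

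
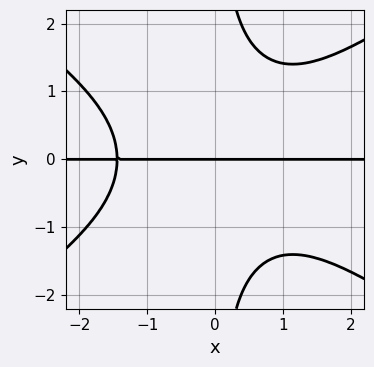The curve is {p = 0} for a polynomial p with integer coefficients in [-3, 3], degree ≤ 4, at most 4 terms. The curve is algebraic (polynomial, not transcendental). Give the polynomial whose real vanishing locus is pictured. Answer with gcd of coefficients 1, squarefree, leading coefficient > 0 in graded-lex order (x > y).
x^3*y - 2*x*y^3 + 3*y

First, deg p = 4. A generic line meets the curve in up to 4 points.
Next, observable constraints: it crosses the y-axis at the gridline y = 0; the visible x-axis segment lies entirely on the curve.
Finally, together with the visible shape, these determine p as stated.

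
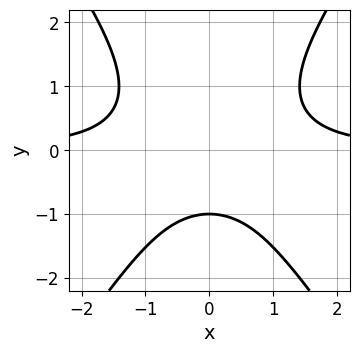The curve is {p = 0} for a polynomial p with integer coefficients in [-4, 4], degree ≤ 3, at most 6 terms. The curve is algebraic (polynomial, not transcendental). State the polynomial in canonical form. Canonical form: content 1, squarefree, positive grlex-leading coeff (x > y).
1. The degree is 3 — no degree-2 curve has this shape.
2. Symmetries: mirror symmetry x ↦ −x ⇒ only even powers of x.
3. Against the integer gridlines: it meets the y-axis at y = -1 (among the integer gridlines); it misses every integer gridline on the x-axis.
4. The integer polynomial consistent with all of this is the stated p.

2*x^2*y - y^3 - y - 2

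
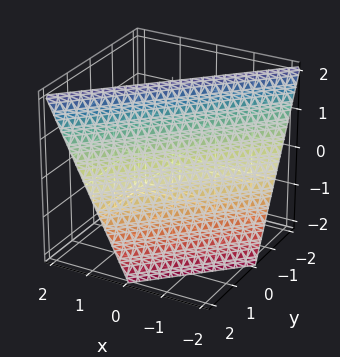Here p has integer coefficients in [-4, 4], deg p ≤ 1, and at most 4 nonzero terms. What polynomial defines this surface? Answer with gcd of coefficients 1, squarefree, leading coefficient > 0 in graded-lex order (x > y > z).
2*x - 2*y - z + 2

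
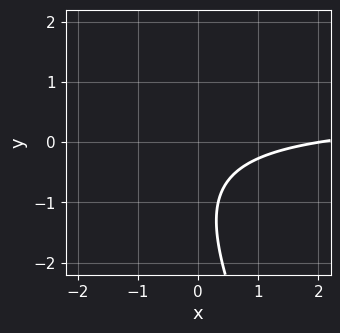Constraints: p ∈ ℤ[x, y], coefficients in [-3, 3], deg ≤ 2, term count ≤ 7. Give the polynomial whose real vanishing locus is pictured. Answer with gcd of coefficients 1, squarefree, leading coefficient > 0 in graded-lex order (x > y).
Degree: no degree-1 curve has this shape, so deg p = 2.
Observable constraints: it meets the x-axis at x = 2 (among the integer gridlines); it misses every integer gridline on the y-axis.
Fitting integer coefficients to these (and the overall shape) gives p.

2*x*y + y^2 - x + 2*y + 2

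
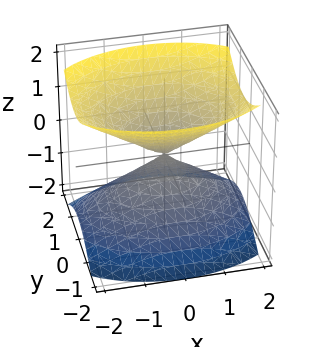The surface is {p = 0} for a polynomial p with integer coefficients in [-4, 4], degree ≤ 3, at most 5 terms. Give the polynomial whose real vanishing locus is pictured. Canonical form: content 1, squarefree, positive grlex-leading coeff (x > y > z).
x^2 + 2*y^2 - 2*z^2

There are 2 components.
deg p = 2.
Symmetries: mirror symmetry z ↦ −z ⇒ only even powers of z; mirror symmetry x ↦ −x ⇒ only even powers of x; the y ↦ −y reflection is a symmetry, so y appears only in even powers.
From the axis intercepts and sections: one z-axis crossing is at z = 0; it crosses the y-axis at the gridline y = 0; it meets the x-axis at x = 0 (among the integer gridlines).
Putting this together gives p.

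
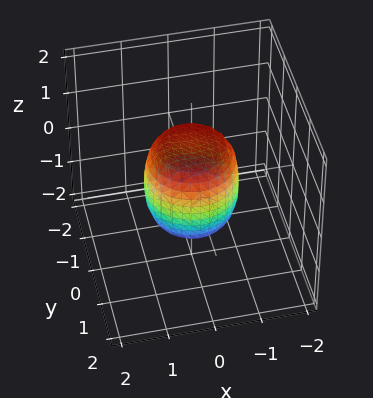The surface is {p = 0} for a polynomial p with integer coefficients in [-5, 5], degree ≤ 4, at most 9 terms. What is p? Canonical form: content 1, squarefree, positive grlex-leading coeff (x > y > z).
First, deg p = 4.
Then, symmetries: rotational symmetry about the z-axis ⇒ p depends on x, y only through x² + y².
Next, observable constraints: a circular section at z = -1 has radius between 0 and 1; among the integer gridlines, it crosses the z-axis at z ∈ {-1, 1}; the x-axis gridline crossings are at x ∈ {-1, 1}; the y-axis gridline crossings are at y ∈ {-1, 1}.
Finally, the integer polynomial consistent with all of this is the stated p.

2*x^4 + 4*x^2*y^2 + 2*y^4 - x^2 - y^2 + z^2 - 1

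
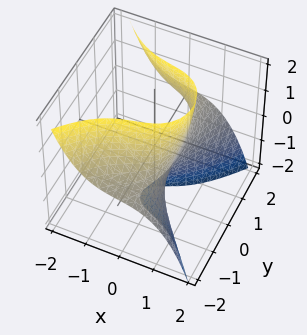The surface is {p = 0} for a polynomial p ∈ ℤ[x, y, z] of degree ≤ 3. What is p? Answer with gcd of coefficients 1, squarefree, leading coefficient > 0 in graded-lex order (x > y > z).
The degree is 3 — no degree-2 surface has this shape.
Reading off the gridlines: it misses every integer gridline on the y-axis.
Assembling these constraints gives the stated polynomial.

3*x^3 + 3*y^2*z + 3*x - 2*z - 3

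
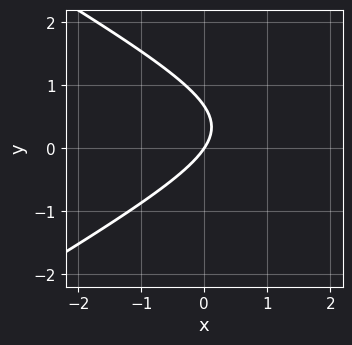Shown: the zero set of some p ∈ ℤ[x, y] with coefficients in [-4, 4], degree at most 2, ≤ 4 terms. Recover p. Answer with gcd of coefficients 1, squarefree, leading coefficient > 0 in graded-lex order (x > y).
1. deg p = 2. No degree-1 curve has this shape.
2. Against the integer gridlines: it crosses the y-axis at the gridline y = 0; it crosses the x-axis at the gridline x = 0.
3. Assembling these constraints gives the stated polynomial.

x^2 - 3*y^2 - 3*x + 2*y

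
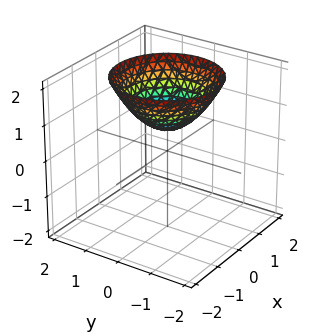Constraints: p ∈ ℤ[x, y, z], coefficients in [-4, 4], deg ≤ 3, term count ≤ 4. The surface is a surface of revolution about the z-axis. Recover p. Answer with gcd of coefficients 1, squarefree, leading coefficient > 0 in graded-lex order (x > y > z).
2*x^2 + 2*y^2 - 3*z + 2

Degree: no degree-1 surface has this shape, so deg p = 2.
Symmetry: the z-axis is an axis of rotation, so x and y enter only as x² + y².
Against the integer gridlines: no y-intercept at any integer in the box; it misses every integer gridline on the x-axis; a circular section at z = 2 has radius between 1 and 2.
Matching integer coefficients to the picture gives p.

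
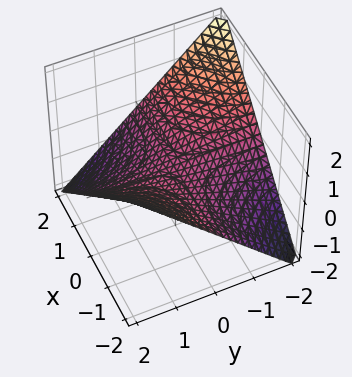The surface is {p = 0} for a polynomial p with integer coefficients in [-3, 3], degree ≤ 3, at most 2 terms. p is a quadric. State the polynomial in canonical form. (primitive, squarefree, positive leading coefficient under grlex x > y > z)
deg p = 2. A hyperbolic paraboloid; a quadric.
From the axis intercepts and sections: one z-axis crossing is at z = 0; every point of the x-axis in the box is on the surface.
Matching integer coefficients to the picture gives p. Check: (0, -1, 0) on the y-axis lies on the surface, and p(0, -1, 0) = 0. ✓

x*y + 2*z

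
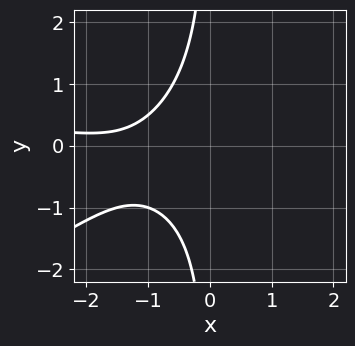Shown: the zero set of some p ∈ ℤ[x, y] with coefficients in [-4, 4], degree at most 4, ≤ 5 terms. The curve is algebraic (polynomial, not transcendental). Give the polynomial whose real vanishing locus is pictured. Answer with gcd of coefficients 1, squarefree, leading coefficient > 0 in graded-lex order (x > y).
First, deg p = 3. A generic line meets the curve in up to 3 points.
Next, against the integer gridlines: no y-intercept at any integer in the box; the curve avoids every integer x-axis point in the box.
Finally, assembling these constraints gives the stated polynomial.

x^2*y - 2*x*y^2 - x^2 - 3*x - 3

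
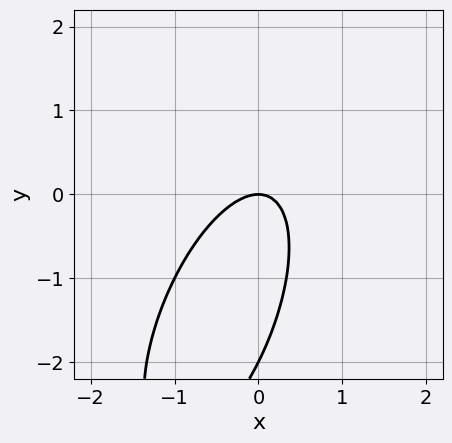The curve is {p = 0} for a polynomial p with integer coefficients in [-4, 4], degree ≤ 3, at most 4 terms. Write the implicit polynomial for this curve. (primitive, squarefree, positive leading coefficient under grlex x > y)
3*x^2 - 2*x*y + y^2 + 2*y

1. Degree: the shape is more complex than any degree-1 curve, so deg p = 2.
2. Against the integer gridlines: it meets the x-axis at x = 0 (among the integer gridlines); the y-axis gridline crossings are at y ∈ {-2, 0}.
3. Putting this together gives p.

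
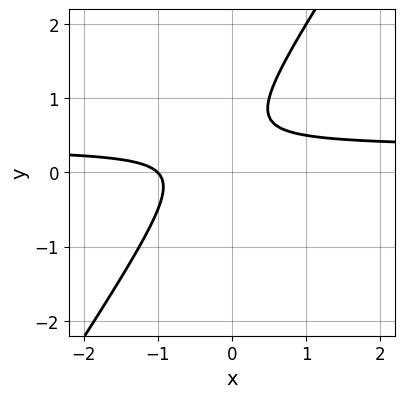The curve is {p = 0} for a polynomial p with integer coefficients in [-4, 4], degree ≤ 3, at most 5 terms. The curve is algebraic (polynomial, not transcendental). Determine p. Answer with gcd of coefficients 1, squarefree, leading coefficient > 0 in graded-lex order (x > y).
3*x*y - 2*y^2 - x + 2*y - 1

(a) The degree is 2 — the shape is more complex than any degree-1 curve.
(b) Reading off the gridlines: no y-intercept at any integer in the box; it meets the x-axis at x = -1 (among the integer gridlines).
(c) The integer polynomial consistent with all of this is the stated p.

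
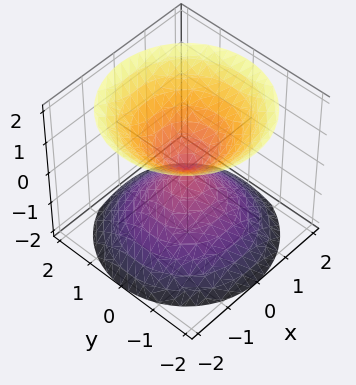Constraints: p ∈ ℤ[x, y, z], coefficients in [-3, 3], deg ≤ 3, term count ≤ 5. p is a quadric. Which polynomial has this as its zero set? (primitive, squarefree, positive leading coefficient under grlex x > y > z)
x^2 + y^2 - z^2

There are 2 components.
Degree: two nappes meeting at a single point; a quadric, so deg p = 2.
By symmetry, every cross-section ⟂ z is a circle, so x, y appear only via x² + y²; the z ↦ −z reflection is a symmetry, so z appears only in even powers.
From the visible intercepts: it meets the y-axis at y = 0 (among the integer gridlines); it crosses the x-axis at the gridline x = 0; one z-axis crossing is at z = 0.
Fitting integer coefficients to these (and the overall shape) gives p.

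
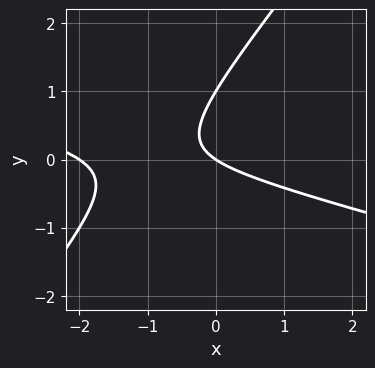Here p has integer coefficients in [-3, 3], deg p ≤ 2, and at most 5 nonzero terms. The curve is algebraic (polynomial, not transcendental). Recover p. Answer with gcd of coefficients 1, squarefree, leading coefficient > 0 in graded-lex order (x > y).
x^2 + 3*x*y - 3*y^2 + 2*x + 3*y

1. Degree: no degree-1 curve has this shape, so deg p = 2.
2. Checking where it meets the axes: the x-axis gridline crossings are at x ∈ {-2, 0}; among the integer gridlines, it crosses the y-axis at y ∈ {0, 1}.
3. These observations pin down the coefficients.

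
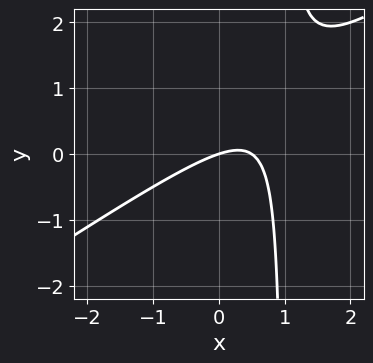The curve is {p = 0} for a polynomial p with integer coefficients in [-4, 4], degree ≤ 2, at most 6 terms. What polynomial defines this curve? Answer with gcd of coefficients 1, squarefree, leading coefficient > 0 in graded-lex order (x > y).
First, degree: a generic line meets the curve in up to 2 points, so deg p = 2.
Next, from the visible intercepts: it crosses the y-axis at the gridline y = 0; it crosses the x-axis at the gridline x = 0.
Finally, fitting integer coefficients to these (and the overall shape) gives p.

2*x^2 - 3*x*y - x + 3*y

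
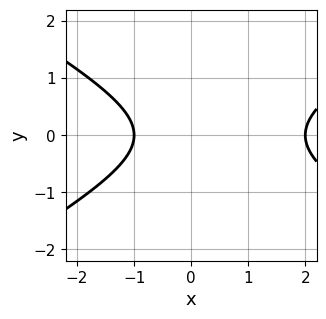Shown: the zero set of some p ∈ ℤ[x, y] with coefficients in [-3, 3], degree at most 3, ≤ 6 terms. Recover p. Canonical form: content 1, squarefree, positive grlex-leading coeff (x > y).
x^2 - 3*y^2 - x - 2

(a) Degree: a generic line meets the curve in up to 2 points, so deg p = 2.
(b) Symmetries: the y ↦ −y reflection is a symmetry, so y appears only in even powers.
(c) Checking where it meets the axes: it misses every integer gridline on the y-axis; among the integer gridlines, it crosses the x-axis at x ∈ {-1, 2}.
(d) Solving for integer coefficients yields p as stated.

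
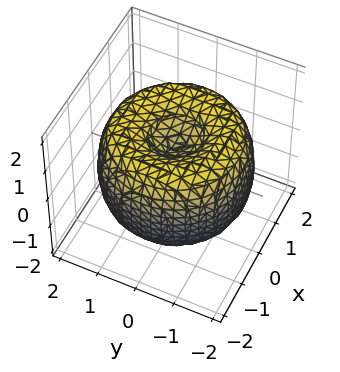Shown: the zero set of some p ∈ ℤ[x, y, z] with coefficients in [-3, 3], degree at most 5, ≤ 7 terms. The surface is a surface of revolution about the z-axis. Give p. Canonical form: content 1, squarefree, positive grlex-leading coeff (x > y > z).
Degree: the shape is more complex than any degree-3 surface, so deg p = 4.
Symmetry: every cross-section ⟂ z is a circle, so x, y appear only via x² + y².
Checking where it meets the axes: a circular section at z = 0 has radius between 1 and 2.
The integer polynomial consistent with all of this is the stated p.

x^4 + 2*x^2*y^2 + y^4 - 3*x^2 - 3*y^2 + 2*z^2 - 1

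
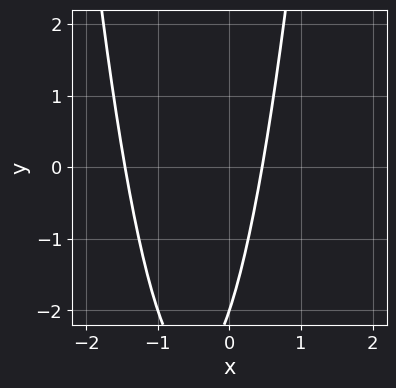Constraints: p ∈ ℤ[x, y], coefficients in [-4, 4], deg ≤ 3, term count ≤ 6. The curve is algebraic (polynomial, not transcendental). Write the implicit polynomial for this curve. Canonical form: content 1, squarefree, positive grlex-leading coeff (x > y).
3*x^2 + 3*x - y - 2

1. Degree: a generic line meets the curve in up to 2 points, so deg p = 2.
2. From the visible intercepts: one y-axis crossing is at y = -2.
3. Fitting integer coefficients to these (and the overall shape) gives p.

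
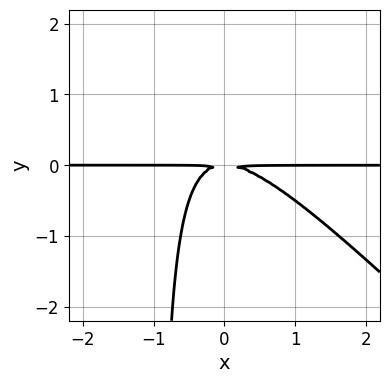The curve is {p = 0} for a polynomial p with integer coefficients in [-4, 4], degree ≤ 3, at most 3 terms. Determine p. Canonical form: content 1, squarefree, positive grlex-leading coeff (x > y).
First, deg p = 3. The shape is more complex than any degree-2 curve.
Then, from the visible intercepts: every point of the x-axis in the box is on the curve.
Finally, putting this together gives p.

x^2*y + x*y^2 + y^2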